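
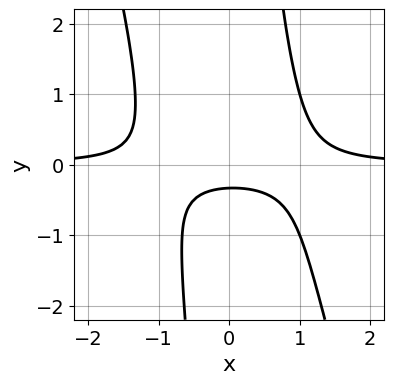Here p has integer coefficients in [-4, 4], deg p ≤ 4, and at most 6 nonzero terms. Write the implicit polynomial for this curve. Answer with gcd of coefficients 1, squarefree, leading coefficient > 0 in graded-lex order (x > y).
3*x^2*y + x*y^2 - 3*y - 1

1. Degree: no degree-2 curve has this shape, so deg p = 3.
2. Reading off the gridlines: it misses every integer gridline on the x-axis.
3. These observations pin down the coefficients.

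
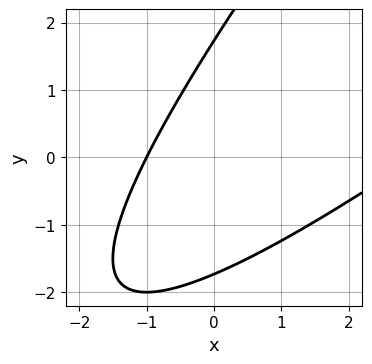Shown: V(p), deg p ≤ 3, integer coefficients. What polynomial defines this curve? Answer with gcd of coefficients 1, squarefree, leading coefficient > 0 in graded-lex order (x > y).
x^2 - 2*x*y + y^2 - 2*x - 3

First, the degree is 2 — the shape is more complex than any degree-1 curve.
Next, reading off the gridlines: it meets the x-axis at x = -1 (among the integer gridlines).
Finally, fitting integer coefficients to these (and the overall shape) gives p.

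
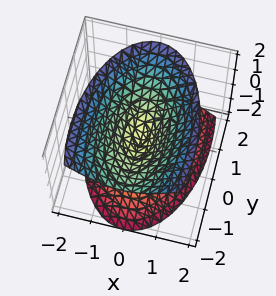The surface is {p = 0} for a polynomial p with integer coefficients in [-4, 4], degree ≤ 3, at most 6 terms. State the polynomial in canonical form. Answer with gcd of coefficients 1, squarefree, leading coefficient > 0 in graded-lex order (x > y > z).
1. The picture has 2 separate pieces.
2. deg p = 2.
3. Observable constraints: it meets the y-axis at y = 0 (among the integer gridlines); it crosses the z-axis at the gridline z = 0.
4. The integer polynomial consistent with all of this is the stated p.

3*x^2 + y^2 + y*z - 2*z^2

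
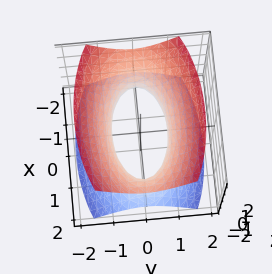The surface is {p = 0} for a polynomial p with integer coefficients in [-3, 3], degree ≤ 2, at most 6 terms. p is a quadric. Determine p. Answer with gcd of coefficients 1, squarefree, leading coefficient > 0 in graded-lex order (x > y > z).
First, the degree is 2 — one connected sheet with a waist; a quadric.
Then, symmetries: it's symmetric under x → −x, forcing even powers of x; the y ↦ −y reflection is a symmetry, so y appears only in even powers; it's symmetric under z → −z, forcing even powers of z.
Next, from the axis intercepts and sections: the surface avoids every integer z-axis point in the box.
Finally, together with the visible shape, these determine p as stated.

x^2 + 3*y^2 - 2*z^2 - 2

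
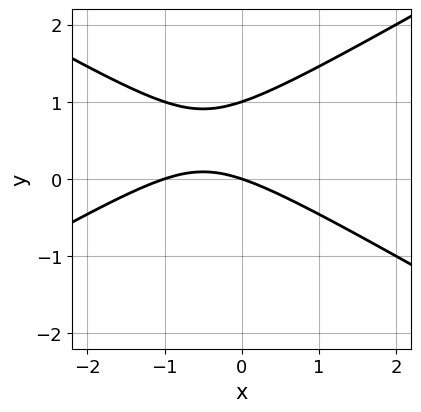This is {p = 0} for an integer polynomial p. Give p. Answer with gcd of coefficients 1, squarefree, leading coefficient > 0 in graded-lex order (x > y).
x^2 - 3*y^2 + x + 3*y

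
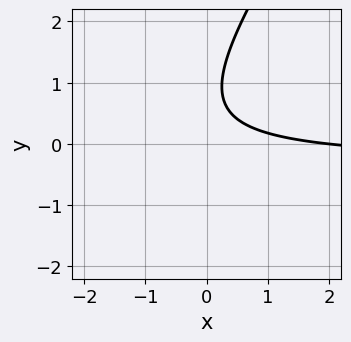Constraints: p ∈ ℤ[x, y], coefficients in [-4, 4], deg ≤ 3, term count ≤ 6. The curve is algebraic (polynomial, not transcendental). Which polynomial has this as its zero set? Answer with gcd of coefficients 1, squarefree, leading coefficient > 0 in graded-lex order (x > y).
3*x*y - 2*y^2 + x + 3*y - 2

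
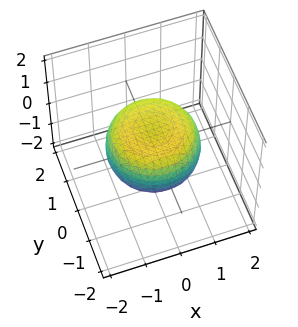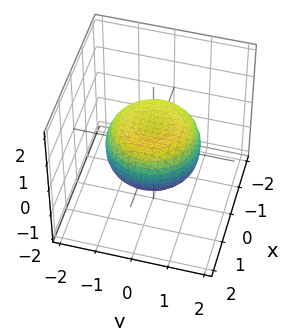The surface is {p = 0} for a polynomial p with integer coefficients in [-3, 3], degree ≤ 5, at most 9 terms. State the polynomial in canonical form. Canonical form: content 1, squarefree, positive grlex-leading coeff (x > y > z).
x^4 + 2*x^2*y^2 + y^4 - x^2 - y^2 + 2*z^2 - 1

(a) deg p = 4.
(b) Symmetries: the surface is invariant under rotation about z: p = q(x² + y², z).
(c) From the visible intercepts: a circular section at z = 0 has radius between 1 and 2.
(d) Assembling these constraints gives the stated polynomial.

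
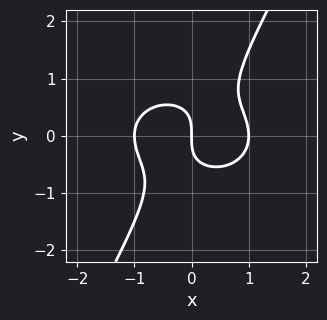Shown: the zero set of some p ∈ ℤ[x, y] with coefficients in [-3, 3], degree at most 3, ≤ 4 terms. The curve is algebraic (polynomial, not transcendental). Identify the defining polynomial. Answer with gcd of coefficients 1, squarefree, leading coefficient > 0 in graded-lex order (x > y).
1. The degree is 3 — a generic line meets the curve in up to 3 points.
2. Observable constraints: among the integer gridlines, it crosses the x-axis at x ∈ {-1, 0, 1}; one y-axis crossing is at y = 0.
3. Assembling these constraints gives the stated polynomial.

2*x^3 + 3*x*y^2 - 2*y^3 - 2*x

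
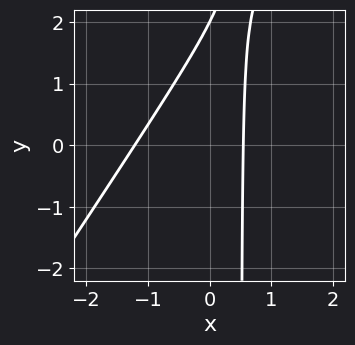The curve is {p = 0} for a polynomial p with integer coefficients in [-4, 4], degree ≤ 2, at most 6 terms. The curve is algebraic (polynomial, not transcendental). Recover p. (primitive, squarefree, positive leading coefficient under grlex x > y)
3*x^2 - 2*x*y + 2*x + y - 2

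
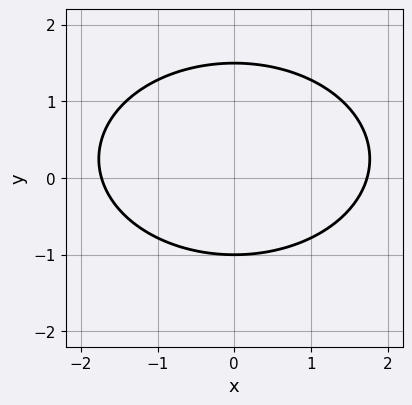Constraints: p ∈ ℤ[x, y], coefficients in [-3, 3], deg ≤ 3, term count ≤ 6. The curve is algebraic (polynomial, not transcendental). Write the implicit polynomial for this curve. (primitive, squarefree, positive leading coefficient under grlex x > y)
x^2 + 2*y^2 - y - 3

First, deg p = 2. A generic line meets the curve in up to 2 points.
Next, symmetries: the x ↦ −x reflection is a symmetry, so x appears only in even powers.
Then, from the visible intercepts: one y-axis crossing is at y = -1.
Finally, putting this together gives p.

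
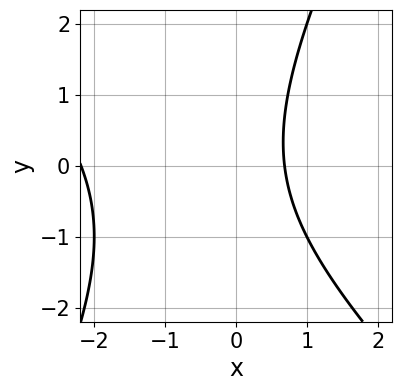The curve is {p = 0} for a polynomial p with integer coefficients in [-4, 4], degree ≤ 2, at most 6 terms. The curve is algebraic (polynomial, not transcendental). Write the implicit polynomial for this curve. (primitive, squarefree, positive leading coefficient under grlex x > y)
1. Degree: a generic line meets the curve in up to 2 points, so deg p = 2.
2. Against the integer gridlines: the curve avoids every integer y-axis point in the box.
3. These observations pin down the coefficients.

2*x^2 + x*y - y^2 + 3*x - 3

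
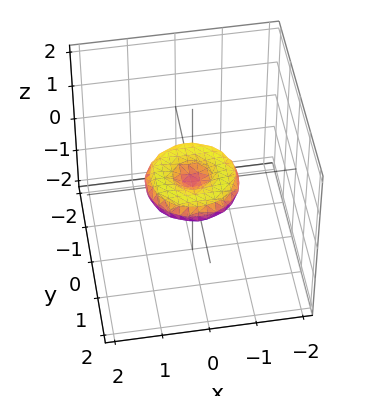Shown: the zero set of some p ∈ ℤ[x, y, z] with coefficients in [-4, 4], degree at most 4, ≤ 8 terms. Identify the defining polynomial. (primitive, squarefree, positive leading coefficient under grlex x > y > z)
1. deg p = 4.
2. By symmetry, the surface is invariant under rotation about z: p = q(x² + y², z).
3. Against the integer gridlines: among the integer gridlines, it crosses the y-axis at y ∈ {-1, 0, 1}; a circular section at z = 0 has radius exactly 1; one z-axis crossing is at z = 0.
4. These observations pin down the coefficients.

x^4 + 2*x^2*y^2 + y^4 - x^2 - y^2 + 3*z^2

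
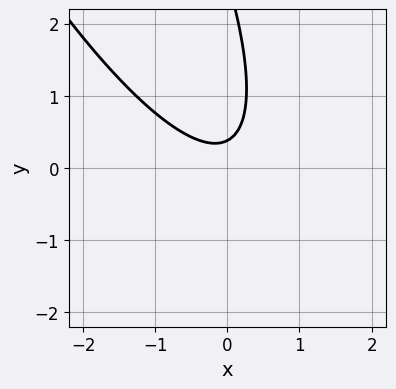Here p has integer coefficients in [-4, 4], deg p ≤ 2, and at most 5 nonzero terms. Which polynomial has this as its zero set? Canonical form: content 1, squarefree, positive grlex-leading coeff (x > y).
3*x^2 + 3*x*y + y^2 - 3*y + 1

First, degree: no degree-1 curve has this shape, so deg p = 2.
Next, from the visible intercepts: the curve avoids every integer x-axis point in the box.
Finally, putting this together gives p.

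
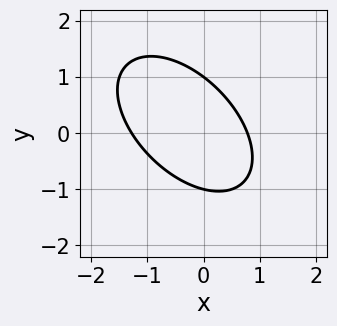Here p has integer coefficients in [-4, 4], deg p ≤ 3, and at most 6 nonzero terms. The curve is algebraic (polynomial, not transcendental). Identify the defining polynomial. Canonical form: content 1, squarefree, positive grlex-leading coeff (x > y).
2*x^2 + 2*x*y + 2*y^2 + x - 2

Degree: no degree-1 curve has this shape, so deg p = 2.
Observable constraints: the y-axis gridline crossings are at y ∈ {-1, 1}.
Matching integer coefficients to the picture gives p.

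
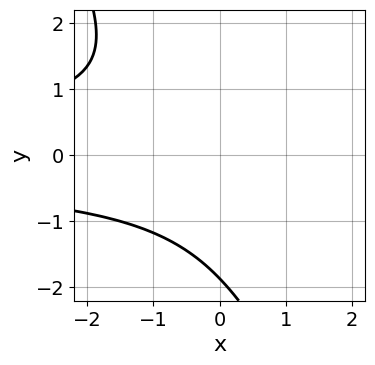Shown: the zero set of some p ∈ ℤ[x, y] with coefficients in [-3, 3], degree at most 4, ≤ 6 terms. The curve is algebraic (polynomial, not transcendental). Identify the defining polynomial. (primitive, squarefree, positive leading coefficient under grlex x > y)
First, deg p = 3. The shape is more complex than any degree-2 curve.
Next, checking where it meets the axes: the curve avoids every integer x-axis point in the box.
Finally, these observations pin down the coefficients.

2*x*y^2 + y^3 + y^2 + 3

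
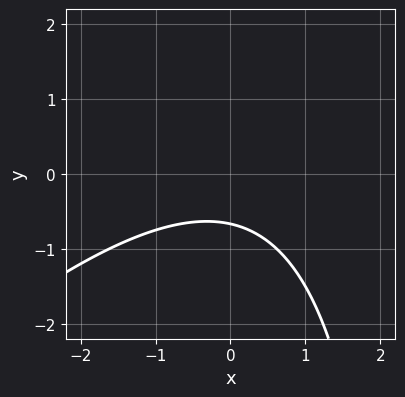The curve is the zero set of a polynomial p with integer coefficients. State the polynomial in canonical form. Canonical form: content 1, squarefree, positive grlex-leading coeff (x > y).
x^2 - x*y + 3*y + 2

1. The degree is 2 — the shape is more complex than any degree-1 curve.
2. Observable constraints: it misses every integer gridline on the x-axis.
3. Together with the visible shape, these determine p as stated.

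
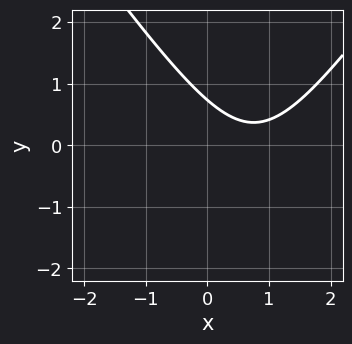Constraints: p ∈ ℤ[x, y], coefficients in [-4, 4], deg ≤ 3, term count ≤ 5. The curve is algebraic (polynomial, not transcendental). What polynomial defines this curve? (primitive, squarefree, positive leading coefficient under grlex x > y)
Degree: no degree-1 curve has this shape, so deg p = 2.
Observable constraints: no x-intercept at any integer in the box.
Fitting integer coefficients to these (and the overall shape) gives p.

2*x^2 - y^2 - 3*x - 2*y + 2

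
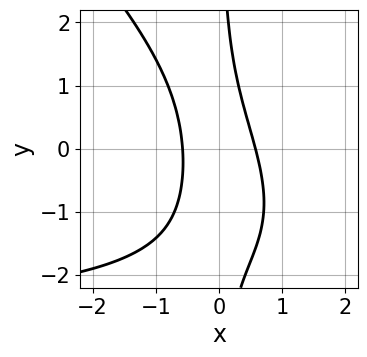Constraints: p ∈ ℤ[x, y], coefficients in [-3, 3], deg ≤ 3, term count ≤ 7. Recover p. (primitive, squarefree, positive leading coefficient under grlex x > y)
x^2*y + x*y^2 + 3*x^2 + x*y - 1

(a) The degree is 3 — the shape is more complex than any degree-2 curve.
(b) Observable constraints: no y-intercept at any integer in the box.
(c) These observations pin down the coefficients.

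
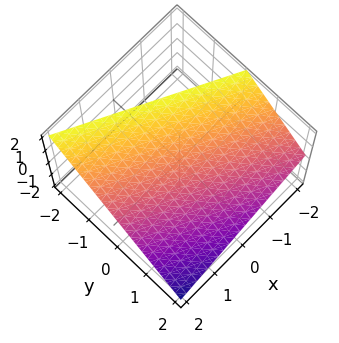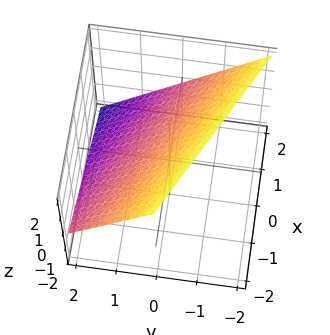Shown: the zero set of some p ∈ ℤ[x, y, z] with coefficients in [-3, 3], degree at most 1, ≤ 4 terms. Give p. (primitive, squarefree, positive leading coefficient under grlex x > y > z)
(a) deg p = 1. The surface is flat (a plane).
(b) Observable constraints: it meets the y-axis at y = 1 (among the integer gridlines); it meets the z-axis at z = 1 (among the integer gridlines); one x-axis crossing is at x = 2.
(c) Solving for integer coefficients yields p as stated.

x + 2*y + 2*z - 2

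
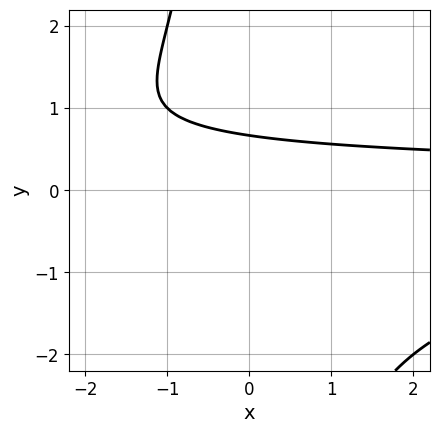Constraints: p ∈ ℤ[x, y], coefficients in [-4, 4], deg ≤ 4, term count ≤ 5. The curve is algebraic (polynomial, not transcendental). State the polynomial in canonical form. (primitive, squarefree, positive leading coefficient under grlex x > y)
x*y^2 + 3*y - 2

(a) The degree is 3 — a generic line meets the curve in up to 3 points.
(b) From the visible intercepts: the curve avoids every integer x-axis point in the box.
(c) Putting this together gives p.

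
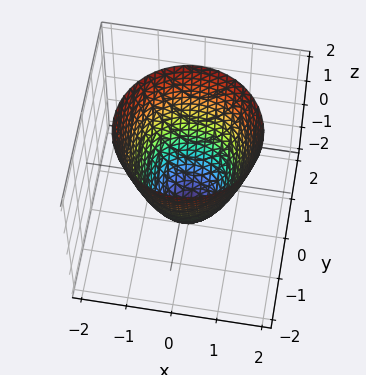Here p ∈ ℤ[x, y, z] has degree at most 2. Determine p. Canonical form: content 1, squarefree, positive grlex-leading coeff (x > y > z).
First, deg p = 2.
Then, symmetries: rotational symmetry about the z-axis ⇒ p depends on x, y only through x² + y².
Then, from the axis intercepts and sections: among the integer gridlines, it crosses the y-axis at y ∈ {-1, 1}; among the integer gridlines, it crosses the x-axis at x ∈ {-1, 1}; a circular section at z = -1 has radius between 0 and 1.
Finally, the integer polynomial consistent with all of this is the stated p.

3*x^2 + 3*y^2 - 2*z - 3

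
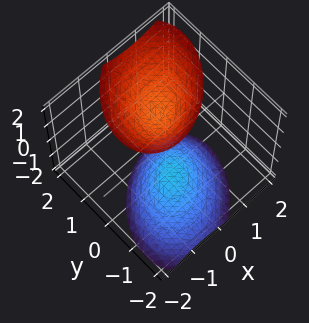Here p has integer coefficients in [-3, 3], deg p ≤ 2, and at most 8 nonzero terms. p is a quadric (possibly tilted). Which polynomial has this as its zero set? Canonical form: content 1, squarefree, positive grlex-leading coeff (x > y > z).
(a) I count 2 distinct pieces.
(b) The degree is 2 — no degree-1 surface has this shape.
(c) From the visible intercepts: no x-intercept at any integer in the box; no y-intercept at any integer in the box.
(d) Matching integer coefficients to the picture gives p.

3*x^2 - 2*x*y + 3*y^2 - 2*y*z - 2*z^2 + 3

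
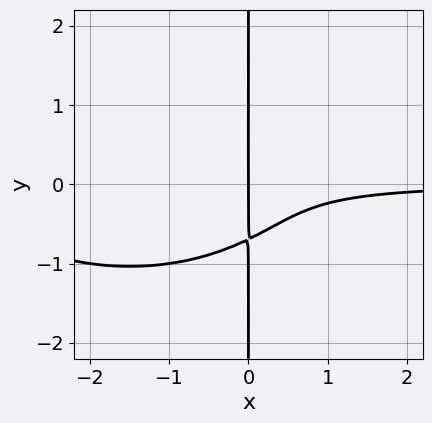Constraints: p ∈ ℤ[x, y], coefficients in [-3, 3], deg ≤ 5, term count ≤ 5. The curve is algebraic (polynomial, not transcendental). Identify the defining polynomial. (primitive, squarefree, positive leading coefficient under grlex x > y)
x^3*y + 3*x*y^3 + 3*x^2*y + x

deg p = 4. No degree-3 curve has this shape.
Observable constraints: it meets the x-axis at x = 0 (among the integer gridlines); every point of the y-axis in the box is on the curve.
Matching integer coefficients to the picture gives p.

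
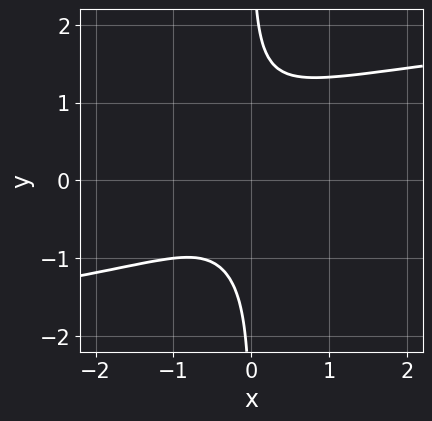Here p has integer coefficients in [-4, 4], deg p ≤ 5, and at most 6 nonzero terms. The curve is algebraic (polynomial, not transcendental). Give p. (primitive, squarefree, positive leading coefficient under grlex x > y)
1. The degree is 4 — the shape is more complex than any degree-3 curve.
2. Reading off the gridlines: it misses every integer gridline on the x-axis; the curve avoids every integer y-axis point in the box.
3. Fitting integer coefficients to these (and the overall shape) gives p.

3*x*y^3 - 3*x^2 - 2*x - 2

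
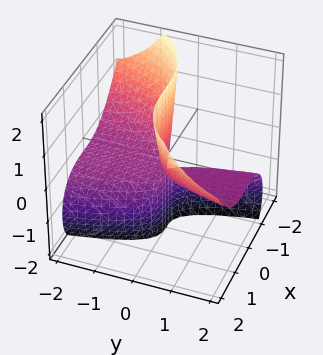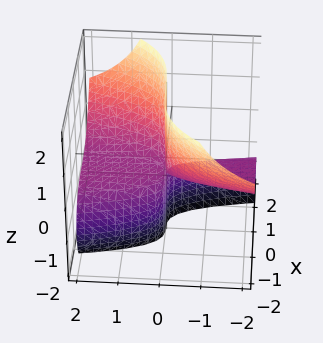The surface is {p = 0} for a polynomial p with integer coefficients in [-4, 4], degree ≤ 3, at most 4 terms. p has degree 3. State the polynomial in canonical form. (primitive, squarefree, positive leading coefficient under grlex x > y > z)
Degree: a generic line meets the surface in up to 3 points, so deg p = 3.
Observable constraints: one y-axis crossing is at y = 0; the visible z-axis segment lies entirely on the surface.
Assembling these constraints gives the stated polynomial.

x^3 - y*z^2 - 3*y*z - y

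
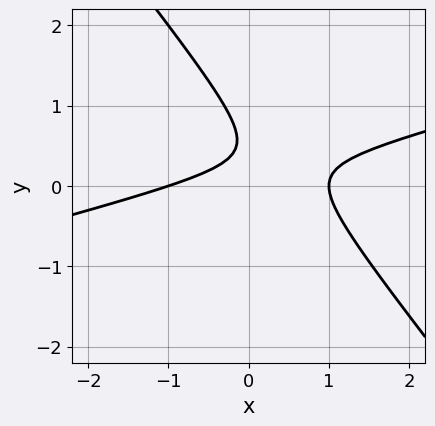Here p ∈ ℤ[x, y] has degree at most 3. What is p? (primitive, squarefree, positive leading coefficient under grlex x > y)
x^2 - 3*x*y - 3*y^2 + 3*y - 1

First, degree: the shape is more complex than any degree-1 curve, so deg p = 2.
Next, observable constraints: it misses every integer gridline on the y-axis; among the integer gridlines, it crosses the x-axis at x ∈ {-1, 1}.
Finally, together with the visible shape, these determine p as stated.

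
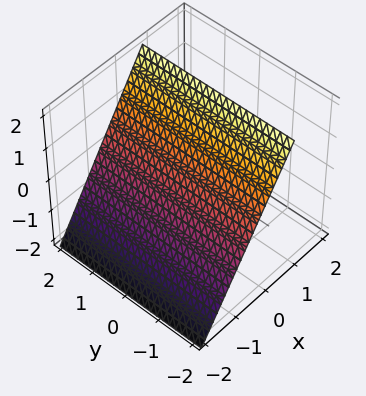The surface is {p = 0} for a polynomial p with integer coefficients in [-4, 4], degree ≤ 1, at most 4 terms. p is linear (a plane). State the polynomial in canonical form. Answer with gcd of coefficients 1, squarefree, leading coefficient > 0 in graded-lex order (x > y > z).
3*x - 2*z + 2

1. Degree: every cross-section is a straight line — this is a plane, so deg p = 1.
2. Observable constraints: it crosses the z-axis at the gridline z = 1; the surface avoids every integer y-axis point in the box.
3. Together with the visible shape, these determine p as stated.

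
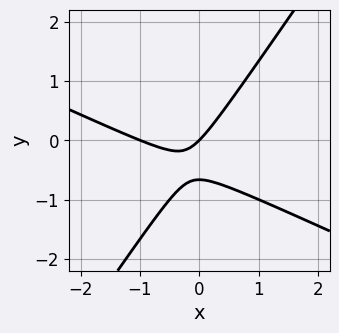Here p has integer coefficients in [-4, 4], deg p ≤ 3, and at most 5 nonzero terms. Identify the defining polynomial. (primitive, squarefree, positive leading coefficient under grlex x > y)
2*x^2 + 3*x*y - 3*y^2 + 2*x - 2*y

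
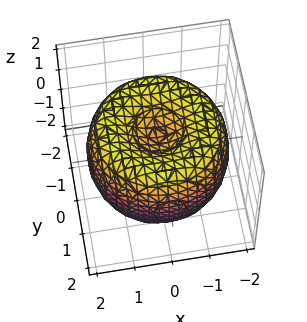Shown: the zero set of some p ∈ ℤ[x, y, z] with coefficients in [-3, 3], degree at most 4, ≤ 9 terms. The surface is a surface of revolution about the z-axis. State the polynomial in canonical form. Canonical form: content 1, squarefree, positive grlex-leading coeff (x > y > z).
x^4 + 2*x^2*y^2 + y^4 - 3*x^2 - 3*y^2 + 2*z^2 - 1

1. Degree: no degree-3 surface has this shape, so deg p = 4.
2. By symmetry, every cross-section ⟂ z is a circle, so x, y appear only via x² + y².
3. From the axis intercepts and sections: a circular section at z = 1 has radius between 0 and 1.
4. Solving for integer coefficients yields p as stated.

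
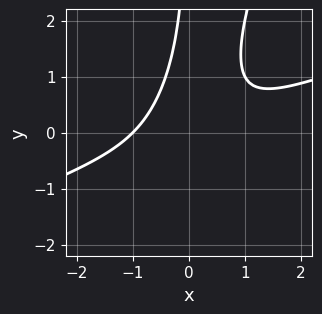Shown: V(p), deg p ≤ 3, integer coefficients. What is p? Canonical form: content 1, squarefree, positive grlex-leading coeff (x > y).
1. The degree is 3 — a generic line meets the curve in up to 3 points.
2. Against the integer gridlines: the curve avoids every integer y-axis point in the box; it meets the x-axis at x = -1 (among the integer gridlines).
3. These observations pin down the coefficients.

x^3 - 3*x^2*y + x*y^2 + 1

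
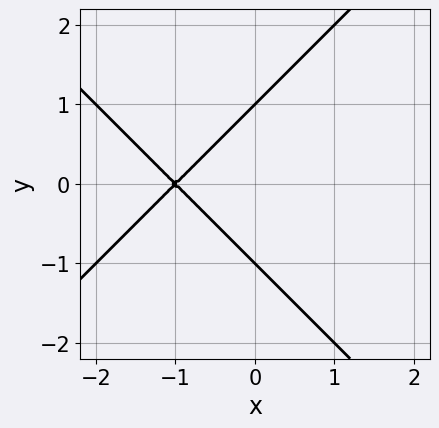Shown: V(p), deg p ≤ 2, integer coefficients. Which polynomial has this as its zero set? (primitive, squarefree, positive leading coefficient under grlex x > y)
x^2 - y^2 + 2*x + 1

First, degree: no degree-1 curve has this shape, so deg p = 2.
Then, symmetries: the y ↦ −y reflection is a symmetry, so y appears only in even powers.
Then, observable constraints: one x-axis crossing is at x = -1; among the integer gridlines, it crosses the y-axis at y ∈ {-1, 1}.
Finally, assembling these constraints gives the stated polynomial.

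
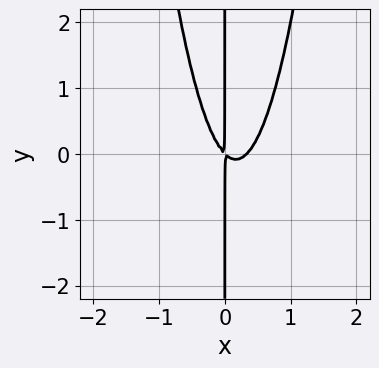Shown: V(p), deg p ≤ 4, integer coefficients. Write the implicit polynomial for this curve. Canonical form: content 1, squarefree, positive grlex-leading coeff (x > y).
3*x^3 - x^2 - x*y

The degree is 3 — no degree-2 curve has this shape.
Observable constraints: the visible y-axis segment lies entirely on the curve.
Together with the visible shape, these determine p as stated.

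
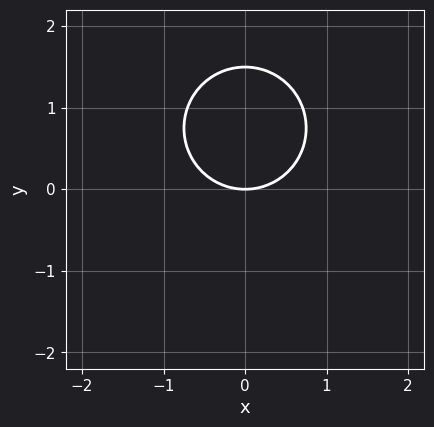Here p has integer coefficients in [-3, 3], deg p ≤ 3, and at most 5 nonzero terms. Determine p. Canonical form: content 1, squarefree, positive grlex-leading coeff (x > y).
2*x^2 + 2*y^2 - 3*y

1. The degree is 2 — a generic line meets the curve in up to 2 points.
2. Symmetries: mirror symmetry x ↦ −x ⇒ only even powers of x.
3. From the axis intercepts and sections: it crosses the x-axis at the gridline x = 0; it meets the y-axis at y = 0 (among the integer gridlines).
4. Assembling these constraints gives the stated polynomial.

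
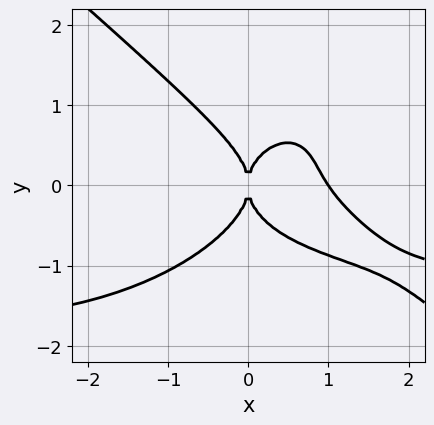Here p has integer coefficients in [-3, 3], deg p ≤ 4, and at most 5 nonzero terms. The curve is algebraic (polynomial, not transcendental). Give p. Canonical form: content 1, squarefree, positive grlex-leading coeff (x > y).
1. Degree: a generic line meets the curve in up to 4 points, so deg p = 4.
2. Reading off the gridlines: it crosses the y-axis at the gridline y = 0; the x-axis gridline crossings are at x ∈ {0, 1}.
3. The integer polynomial consistent with all of this is the stated p.

2*x^3*y + 3*y^4 + 3*x^3 - 3*x^2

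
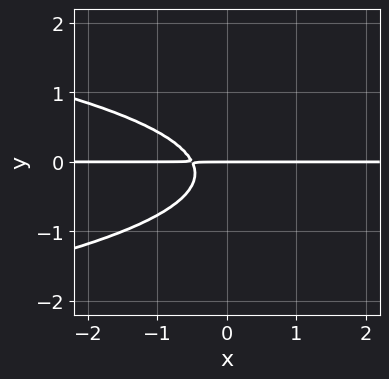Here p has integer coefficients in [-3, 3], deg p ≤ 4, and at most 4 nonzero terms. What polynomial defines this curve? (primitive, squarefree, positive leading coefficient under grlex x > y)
3*y^3 + 2*x*y + y^2 + y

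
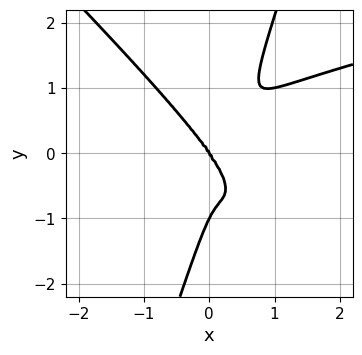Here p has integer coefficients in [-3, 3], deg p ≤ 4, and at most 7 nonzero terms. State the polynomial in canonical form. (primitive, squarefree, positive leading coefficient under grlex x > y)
3*x^2*y^2 + 2*x*y^3 - y^4 - 3*x^3 - y^3

First, the degree is 4 — no degree-3 curve has this shape.
Then, reading off the gridlines: the y-axis gridline crossings are at y ∈ {-1, 0}; it meets the x-axis at x = 0 (among the integer gridlines).
Finally, these observations pin down the coefficients.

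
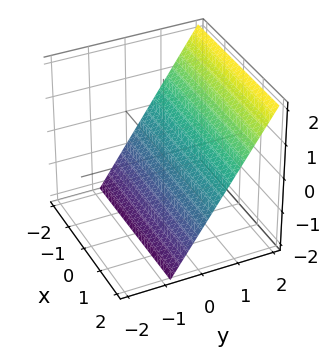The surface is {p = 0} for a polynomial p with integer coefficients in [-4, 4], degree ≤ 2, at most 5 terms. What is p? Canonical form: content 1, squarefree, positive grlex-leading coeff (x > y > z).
deg p = 1.
Observable constraints: it misses every integer gridline on the x-axis; it meets the z-axis at z = -1 (among the integer gridlines).
These observations pin down the coefficients.

3*y - 2*z - 2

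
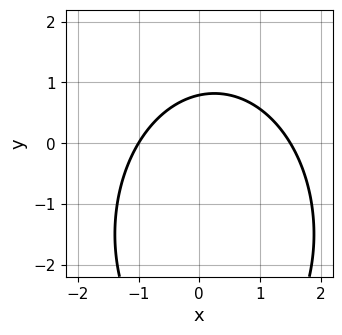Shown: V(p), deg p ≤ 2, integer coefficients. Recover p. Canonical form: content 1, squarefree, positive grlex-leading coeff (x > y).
2*x^2 + y^2 - x + 3*y - 3

(a) Degree: no degree-1 curve has this shape, so deg p = 2.
(b) Reading off the gridlines: one x-axis crossing is at x = -1.
(c) Matching integer coefficients to the picture gives p.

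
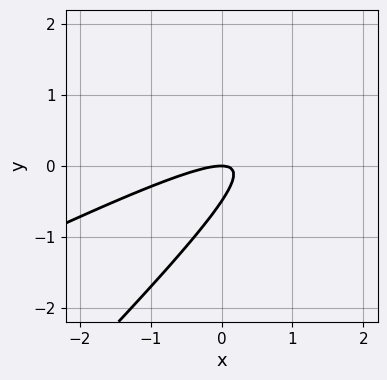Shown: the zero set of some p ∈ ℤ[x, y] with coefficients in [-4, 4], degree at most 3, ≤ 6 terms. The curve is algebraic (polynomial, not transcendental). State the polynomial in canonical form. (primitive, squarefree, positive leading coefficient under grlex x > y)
x^2 - 3*x*y + 2*y^2 + y

Degree: no degree-1 curve has this shape, so deg p = 2.
Reading off the gridlines: one y-axis crossing is at y = 0; it crosses the x-axis at the gridline x = 0.
These observations pin down the coefficients.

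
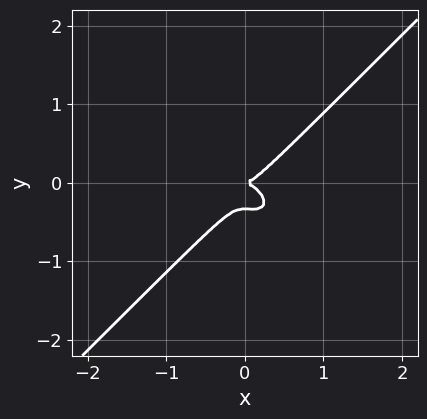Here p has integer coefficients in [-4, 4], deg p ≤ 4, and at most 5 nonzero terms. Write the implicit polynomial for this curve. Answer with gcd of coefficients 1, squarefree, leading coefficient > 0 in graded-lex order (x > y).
2*x^3 + x^2*y - 3*y^3 - y^2

1. Degree: a generic line meets the curve in up to 3 points, so deg p = 3.
2. From the visible intercepts: it crosses the x-axis at the gridline x = 0; it crosses the y-axis at the gridline y = 0.
3. The integer polynomial consistent with all of this is the stated p.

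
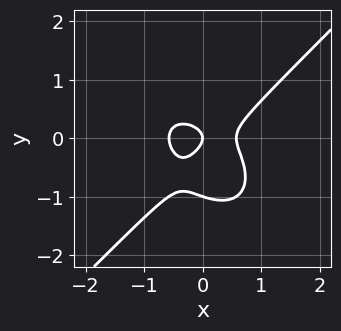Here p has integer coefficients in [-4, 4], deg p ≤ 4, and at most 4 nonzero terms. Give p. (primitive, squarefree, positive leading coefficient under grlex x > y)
Degree: a generic line meets the curve in up to 3 points, so deg p = 3.
Observable constraints: among the integer gridlines, it crosses the y-axis at y ∈ {-1, 0}; it meets the x-axis at x = 0 (among the integer gridlines).
Matching integer coefficients to the picture gives p.

3*x^3 - 3*y^3 - 3*y^2 - x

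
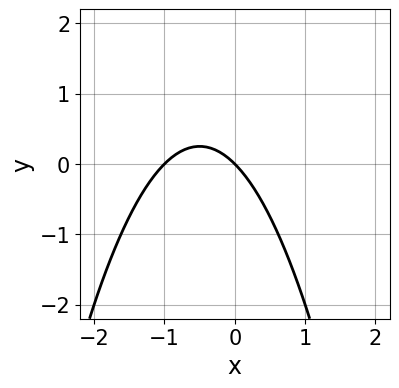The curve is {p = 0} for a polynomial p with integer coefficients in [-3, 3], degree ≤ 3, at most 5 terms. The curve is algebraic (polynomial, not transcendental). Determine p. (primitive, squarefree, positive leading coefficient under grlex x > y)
x^2 + x + y

First, degree: a generic line meets the curve in up to 2 points, so deg p = 2.
Then, checking where it meets the axes: it meets the y-axis at y = 0 (among the integer gridlines); the x-axis gridline crossings are at x ∈ {-1, 0}.
Finally, matching integer coefficients to the picture gives p.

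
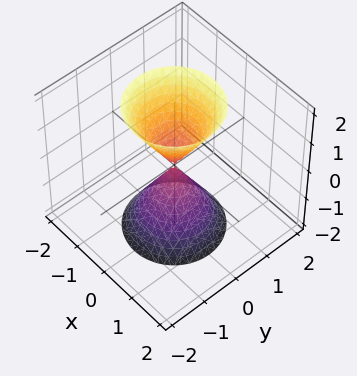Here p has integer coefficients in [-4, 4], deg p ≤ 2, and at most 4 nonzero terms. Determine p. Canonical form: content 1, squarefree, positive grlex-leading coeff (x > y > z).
First, the picture has 2 separate pieces. Treating them together as one polynomial.
Next, deg p = 2. Two nappes meeting at a single point; a quadric.
Then, symmetries: it's symmetric under z → −z, forcing even powers of z; every cross-section ⟂ z is a circle, so x, y appear only via x² + y².
Then, from the visible intercepts: one x-axis crossing is at x = 0; it meets the y-axis at y = 0 (among the integer gridlines).
Finally, solving for integer coefficients yields p as stated.

3*x^2 + 3*y^2 - z^2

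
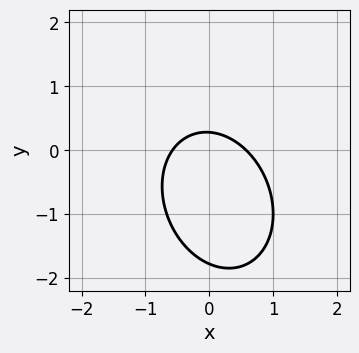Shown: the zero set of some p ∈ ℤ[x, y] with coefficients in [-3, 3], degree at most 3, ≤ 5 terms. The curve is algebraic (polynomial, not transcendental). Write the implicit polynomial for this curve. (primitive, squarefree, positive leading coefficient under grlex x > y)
1. Degree: the shape is more complex than any degree-1 curve, so deg p = 2.
2. Matching integer coefficients to the picture gives p.

3*x^2 + x*y + 2*y^2 + 3*y - 1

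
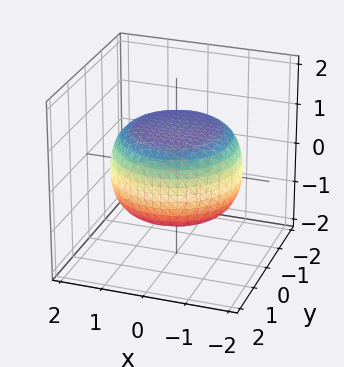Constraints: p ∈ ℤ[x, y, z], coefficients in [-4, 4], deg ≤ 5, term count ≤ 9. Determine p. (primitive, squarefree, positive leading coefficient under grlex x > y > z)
(a) deg p = 4. The shape is more complex than any degree-3 surface.
(b) By symmetry, the z-axis is an axis of rotation, so x and y enter only as x² + y².
(c) Observable constraints: the z-axis gridline crossings are at z ∈ {-1, 1}; a circular section at z = 0 has radius between 1 and 2.
(d) Matching integer coefficients to the picture gives p.

x^4 + 2*x^2*y^2 + y^4 - x^2 - y^2 + 3*z^2 - 3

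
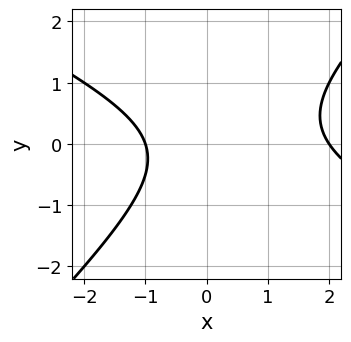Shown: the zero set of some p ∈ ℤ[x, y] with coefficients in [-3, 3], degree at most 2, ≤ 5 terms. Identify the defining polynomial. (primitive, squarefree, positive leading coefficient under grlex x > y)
First, degree: the shape is more complex than any degree-1 curve, so deg p = 2.
Then, against the integer gridlines: the x-axis gridline crossings are at x ∈ {-1, 2}; the curve avoids every integer y-axis point in the box.
Finally, matching integer coefficients to the picture gives p.

x^2 + x*y - 2*y^2 - x - 2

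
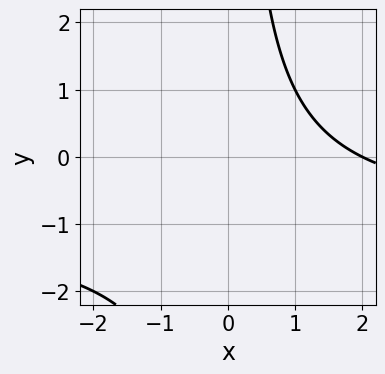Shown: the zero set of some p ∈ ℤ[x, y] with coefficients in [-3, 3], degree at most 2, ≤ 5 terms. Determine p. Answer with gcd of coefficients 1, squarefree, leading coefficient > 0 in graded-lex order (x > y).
(a) Degree: a generic line meets the curve in up to 2 points, so deg p = 2.
(b) Against the integer gridlines: it misses every integer gridline on the y-axis; it crosses the x-axis at the gridline x = 2.
(c) Solving for integer coefficients yields p as stated.

x*y + x - 2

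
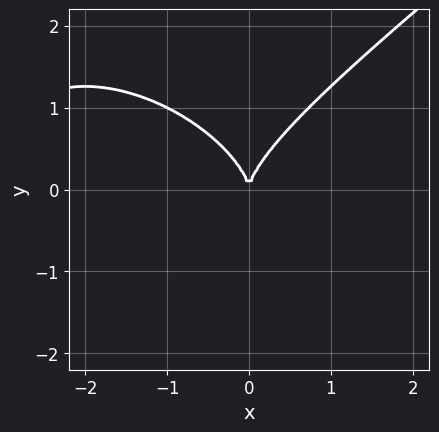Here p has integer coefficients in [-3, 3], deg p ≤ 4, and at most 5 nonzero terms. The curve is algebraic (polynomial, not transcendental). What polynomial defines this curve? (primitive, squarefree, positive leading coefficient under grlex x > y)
Degree: a generic line meets the curve in up to 3 points, so deg p = 3.
Reading off the gridlines: one x-axis crossing is at x = 0; one y-axis crossing is at y = 0.
Matching integer coefficients to the picture gives p.

x^3 - 2*y^3 + 3*x^2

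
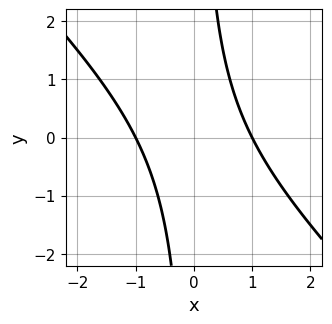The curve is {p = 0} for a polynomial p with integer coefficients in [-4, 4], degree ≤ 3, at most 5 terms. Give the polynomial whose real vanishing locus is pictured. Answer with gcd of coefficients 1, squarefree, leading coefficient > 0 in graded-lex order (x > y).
(a) deg p = 2. A generic line meets the curve in up to 2 points.
(b) Checking where it meets the axes: the curve avoids every integer y-axis point in the box; among the integer gridlines, it crosses the x-axis at x ∈ {-1, 1}.
(c) The integer polynomial consistent with all of this is the stated p.

x^2 + x*y - 1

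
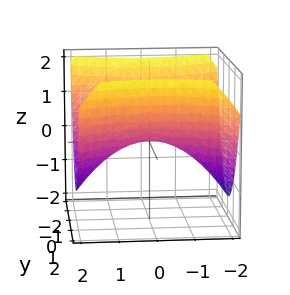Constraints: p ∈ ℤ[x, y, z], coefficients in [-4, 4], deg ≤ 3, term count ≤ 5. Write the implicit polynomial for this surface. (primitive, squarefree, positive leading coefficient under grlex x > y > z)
x^2 - 2*y^2 + 3*z

First, the degree is 2 — a saddle surface; a quadric.
Next, symmetries: it's symmetric under y → −y, forcing even powers of y; it's symmetric under x → −x, forcing even powers of x.
Next, reading off the gridlines: it meets the z-axis at z = 0 (among the integer gridlines); one x-axis crossing is at x = 0; it meets the y-axis at y = 0 (among the integer gridlines).
Finally, the integer polynomial consistent with all of this is the stated p.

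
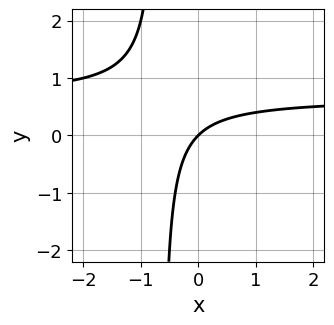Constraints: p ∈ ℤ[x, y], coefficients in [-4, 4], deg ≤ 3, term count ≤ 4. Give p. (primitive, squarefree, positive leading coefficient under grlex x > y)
(a) The degree is 2 — the shape is more complex than any degree-1 curve.
(b) Observable constraints: it meets the y-axis at y = 0 (among the integer gridlines); it crosses the x-axis at the gridline x = 0.
(c) Fitting integer coefficients to these (and the overall shape) gives p.

3*x*y - 2*x + 2*y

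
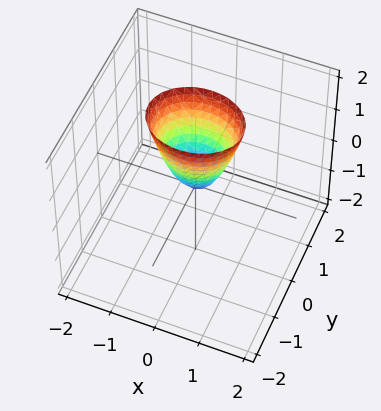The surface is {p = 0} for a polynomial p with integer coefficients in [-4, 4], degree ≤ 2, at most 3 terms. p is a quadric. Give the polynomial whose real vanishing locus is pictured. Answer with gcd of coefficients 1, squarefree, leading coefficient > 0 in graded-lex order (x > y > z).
(a) Degree: a paraboloid; a quadric, so deg p = 2.
(b) Symmetries: it's symmetric under y → −y, forcing even powers of y; the x ↦ −x reflection is a symmetry, so x appears only in even powers.
(c) Observable constraints: it meets the y-axis at y = 0 (among the integer gridlines); it meets the x-axis at x = 0 (among the integer gridlines); it crosses the z-axis at the gridline z = 0.
(d) Solving for integer coefficients yields p as stated.

2*x^2 + 3*y^2 - z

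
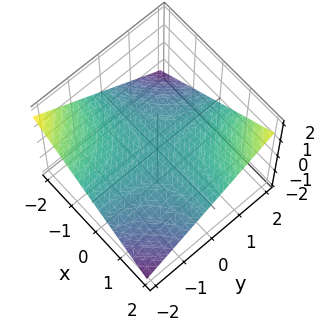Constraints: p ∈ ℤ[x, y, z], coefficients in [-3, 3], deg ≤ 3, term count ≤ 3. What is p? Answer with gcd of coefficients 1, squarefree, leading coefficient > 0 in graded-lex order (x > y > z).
x*y - 3*z

First, deg p = 2. A hyperbolic paraboloid; a quadric.
Then, reading off the gridlines: the visible x-axis segment lies entirely on the surface; every point of the y-axis in the box is on the surface; it meets the z-axis at z = 0 (among the integer gridlines).
Finally, assembling these constraints gives the stated polynomial.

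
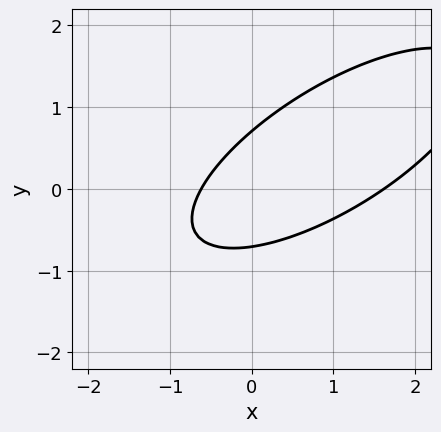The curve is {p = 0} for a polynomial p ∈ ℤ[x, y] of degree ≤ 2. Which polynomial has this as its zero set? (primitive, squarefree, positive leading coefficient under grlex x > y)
x^2 - 2*x*y + 2*y^2 - x - 1

1. Degree: a generic line meets the curve in up to 2 points, so deg p = 2.
2. Matching integer coefficients to the picture gives p.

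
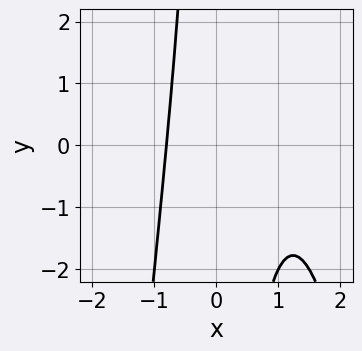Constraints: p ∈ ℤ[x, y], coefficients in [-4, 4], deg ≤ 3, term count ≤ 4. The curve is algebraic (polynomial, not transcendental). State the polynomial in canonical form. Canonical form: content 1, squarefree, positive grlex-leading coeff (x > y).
2*x^3 - 3*x^2 + x*y + 3

First, degree: the shape is more complex than any degree-2 curve, so deg p = 3.
Next, against the integer gridlines: the curve avoids every integer y-axis point in the box.
Finally, matching integer coefficients to the picture gives p.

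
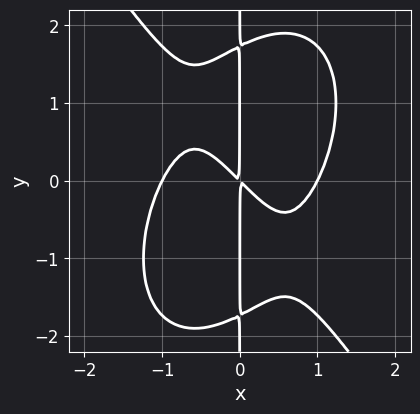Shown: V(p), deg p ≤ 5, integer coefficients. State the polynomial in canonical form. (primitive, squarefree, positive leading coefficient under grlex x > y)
First, deg p = 4.
Then, observable constraints: every point of the y-axis in the box is on the curve; the x-axis gridline crossings are at x ∈ {-1, 1}.
Finally, together with the visible shape, these determine p as stated.

3*x^4 + x*y^3 - 3*x^2 - 3*x*y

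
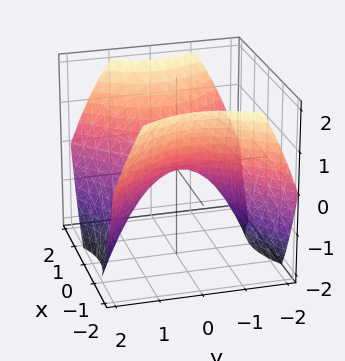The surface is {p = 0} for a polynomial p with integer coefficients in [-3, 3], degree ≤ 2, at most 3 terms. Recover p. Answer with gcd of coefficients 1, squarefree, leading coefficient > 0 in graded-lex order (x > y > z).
2*x^2 - 2*y^2 - 3*z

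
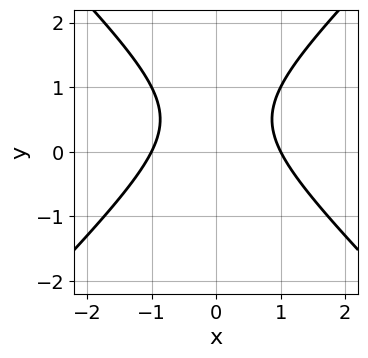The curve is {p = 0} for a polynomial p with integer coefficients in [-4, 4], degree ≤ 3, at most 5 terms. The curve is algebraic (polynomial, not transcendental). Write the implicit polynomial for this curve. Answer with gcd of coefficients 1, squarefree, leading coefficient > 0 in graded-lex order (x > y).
x^2 - y^2 + y - 1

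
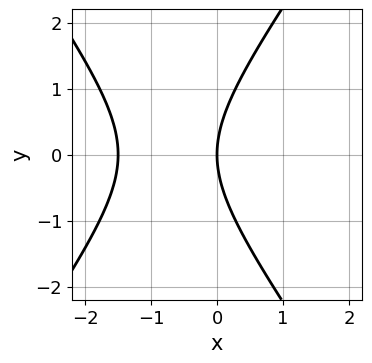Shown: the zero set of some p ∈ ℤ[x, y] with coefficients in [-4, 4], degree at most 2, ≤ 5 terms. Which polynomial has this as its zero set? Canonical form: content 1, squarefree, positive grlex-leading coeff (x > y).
2*x^2 - y^2 + 3*x

Degree: a generic line meets the curve in up to 2 points, so deg p = 2.
Symmetries: it's symmetric under y → −y, forcing even powers of y.
Against the integer gridlines: it meets the y-axis at y = 0 (among the integer gridlines); it crosses the x-axis at the gridline x = 0.
Solving for integer coefficients yields p as stated.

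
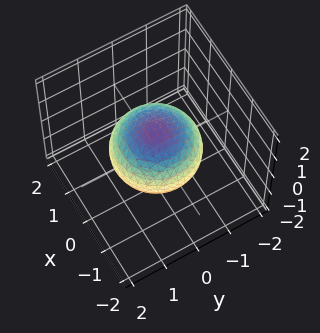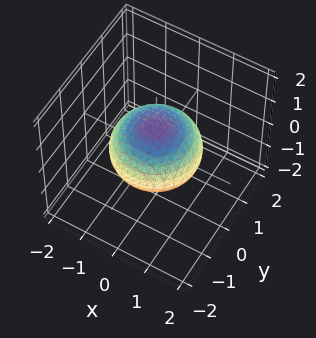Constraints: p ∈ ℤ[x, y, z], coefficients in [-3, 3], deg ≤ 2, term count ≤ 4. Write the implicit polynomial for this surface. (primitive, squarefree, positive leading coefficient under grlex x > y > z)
2*x^2 + 2*y^2 + 3*z^2 - 3

1. Degree: bounded and convex; a quadric, so deg p = 2.
2. By symmetry, the z-axis is an axis of rotation, so x and y enter only as x² + y²; mirror symmetry z ↦ −z ⇒ only even powers of z.
3. From the axis intercepts and sections: a circular section at z = 0 has radius between 1 and 2; among the integer gridlines, it crosses the z-axis at z ∈ {-1, 1}.
4. Together with the visible shape, these determine p as stated.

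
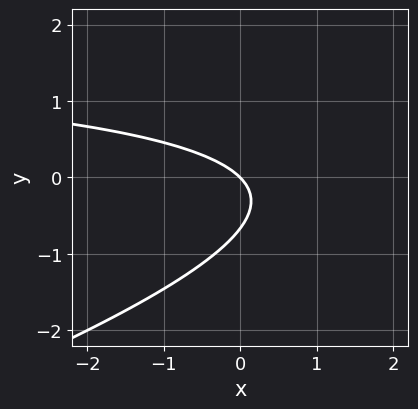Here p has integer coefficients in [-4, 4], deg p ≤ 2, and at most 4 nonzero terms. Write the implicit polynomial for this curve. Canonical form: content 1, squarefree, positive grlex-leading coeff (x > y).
x*y - 3*y^2 - 2*x - 2*y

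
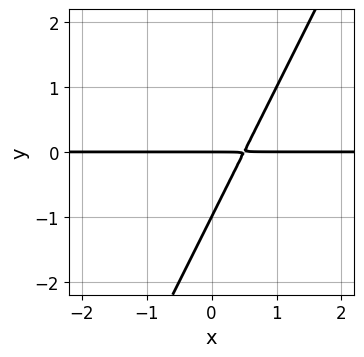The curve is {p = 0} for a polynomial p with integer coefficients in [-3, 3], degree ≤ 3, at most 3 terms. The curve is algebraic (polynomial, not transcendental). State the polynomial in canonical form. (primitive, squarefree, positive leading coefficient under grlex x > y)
2*x*y - y^2 - y

(a) Degree: no degree-1 curve has this shape, so deg p = 2.
(b) From the visible intercepts: among the integer gridlines, it crosses the y-axis at y ∈ {-1, 0}; the visible x-axis segment lies entirely on the curve.
(c) The integer polynomial consistent with all of this is the stated p.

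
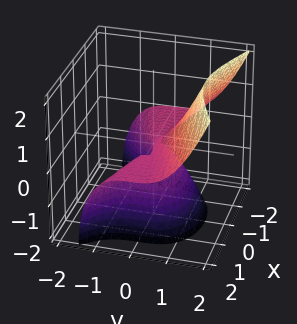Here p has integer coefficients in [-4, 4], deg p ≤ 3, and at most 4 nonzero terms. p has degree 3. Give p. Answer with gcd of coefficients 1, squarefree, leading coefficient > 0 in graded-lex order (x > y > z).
2*x^2*z - 3*y^3 + 2*z^2

1. Degree: the shape is more complex than any degree-2 surface, so deg p = 3.
2. Checking where it meets the axes: every point of the x-axis in the box is on the surface; it meets the y-axis at y = 0 (among the integer gridlines); it crosses the z-axis at the gridline z = 0.
3. Together with the visible shape, these determine p as stated.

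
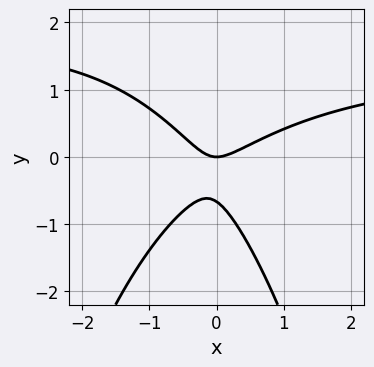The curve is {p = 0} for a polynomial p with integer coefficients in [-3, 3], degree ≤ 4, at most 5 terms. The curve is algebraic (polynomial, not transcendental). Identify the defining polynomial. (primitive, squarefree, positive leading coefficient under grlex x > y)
2*x^2*y - 3*x^2 + 2*x*y + 3*y^2 + 2*y

First, degree: a generic line meets the curve in up to 3 points, so deg p = 3.
Next, from the axis intercepts and sections: it meets the x-axis at x = 0 (among the integer gridlines); it crosses the y-axis at the gridline y = 0.
Finally, assembling these constraints gives the stated polynomial.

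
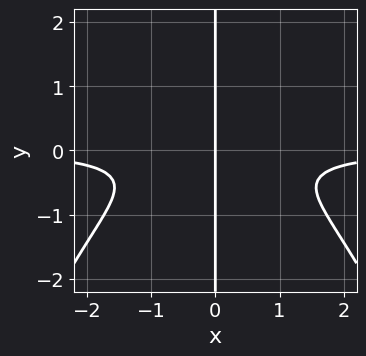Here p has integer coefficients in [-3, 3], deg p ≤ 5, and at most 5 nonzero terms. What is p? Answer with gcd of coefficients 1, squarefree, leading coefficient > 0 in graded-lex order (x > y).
1. Degree: a generic line meets the curve in up to 4 points, so deg p = 4.
2. Checking where it meets the axes: one x-axis crossing is at x = 0; every point of the y-axis in the box is on the curve.
3. Together with the visible shape, these determine p as stated.

x^3*y + 3*x*y^2 + x*y + x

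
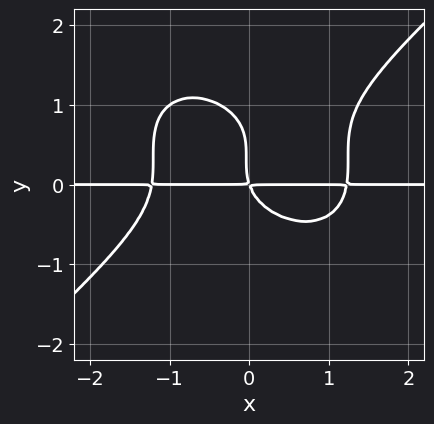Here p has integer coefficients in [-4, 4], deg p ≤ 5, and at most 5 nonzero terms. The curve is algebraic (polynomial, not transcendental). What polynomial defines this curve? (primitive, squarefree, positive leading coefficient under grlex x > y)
First, the degree is 4 — no degree-3 curve has this shape.
Then, reading off the gridlines: the visible x-axis segment lies entirely on the curve.
Finally, putting this together gives p.

2*x^3*y - 3*y^4 + 3*y^3 - 3*x*y - y^2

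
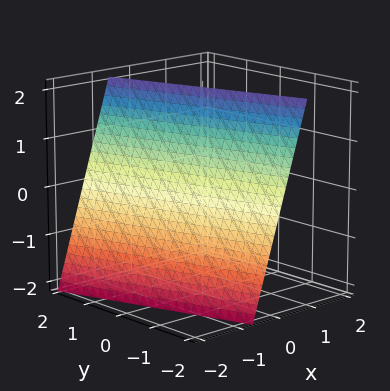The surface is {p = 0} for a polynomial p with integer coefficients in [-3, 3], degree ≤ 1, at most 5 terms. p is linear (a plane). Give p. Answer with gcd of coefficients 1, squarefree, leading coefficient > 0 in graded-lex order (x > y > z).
First, degree: the surface is flat (a plane), so deg p = 1.
Next, checking where it meets the axes: it crosses the z-axis at the gridline z = 2; it crosses the y-axis at the gridline y = -2.
Finally, solving for integer coefficients yields p as stated.

3*x + y - z + 2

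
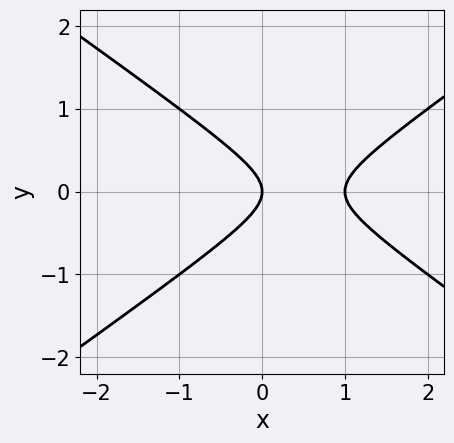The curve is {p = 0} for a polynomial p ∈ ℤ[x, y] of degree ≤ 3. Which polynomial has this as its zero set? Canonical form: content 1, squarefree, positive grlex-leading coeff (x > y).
x^2 - 2*y^2 - x

1. Degree: a generic line meets the curve in up to 2 points, so deg p = 2.
2. Symmetries: the y ↦ −y reflection is a symmetry, so y appears only in even powers.
3. Reading off the gridlines: one y-axis crossing is at y = 0; the x-axis gridline crossings are at x ∈ {0, 1}.
4. These observations pin down the coefficients.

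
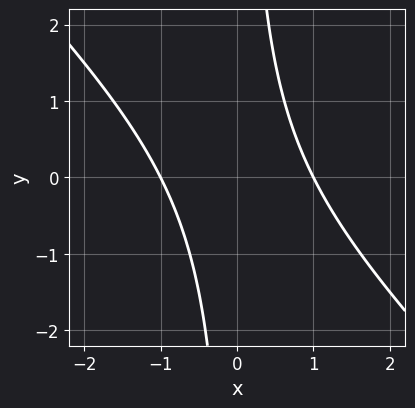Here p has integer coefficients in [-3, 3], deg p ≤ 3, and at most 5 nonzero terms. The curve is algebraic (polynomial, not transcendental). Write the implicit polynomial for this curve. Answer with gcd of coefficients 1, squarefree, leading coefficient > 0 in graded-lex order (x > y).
x^2 + x*y - 1

(a) deg p = 2. A generic line meets the curve in up to 2 points.
(b) Reading off the gridlines: no y-intercept at any integer in the box; the x-axis gridline crossings are at x ∈ {-1, 1}.
(c) Assembling these constraints gives the stated polynomial.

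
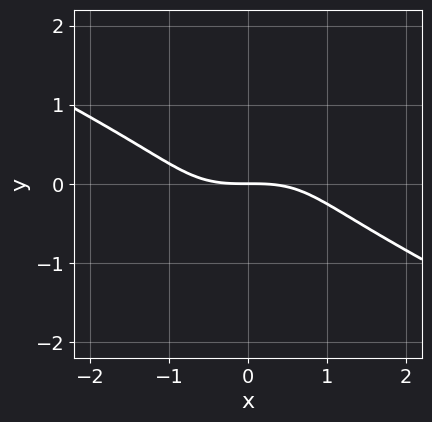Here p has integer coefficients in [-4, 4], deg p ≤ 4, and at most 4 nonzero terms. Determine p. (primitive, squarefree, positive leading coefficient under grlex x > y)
x^3 - 3*x*y^2 + 2*y^3 + 3*y

(a) Degree: a generic line meets the curve in up to 3 points, so deg p = 3.
(b) From the axis intercepts and sections: it meets the y-axis at y = 0 (among the integer gridlines); it meets the x-axis at x = 0 (among the integer gridlines).
(c) Assembling these constraints gives the stated polynomial.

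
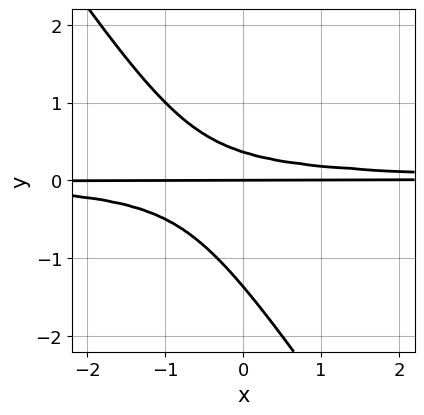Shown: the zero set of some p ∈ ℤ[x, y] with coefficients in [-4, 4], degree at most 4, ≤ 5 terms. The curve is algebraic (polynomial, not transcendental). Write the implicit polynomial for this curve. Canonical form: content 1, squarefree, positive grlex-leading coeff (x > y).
3*x*y^2 + 2*y^3 + 2*y^2 - y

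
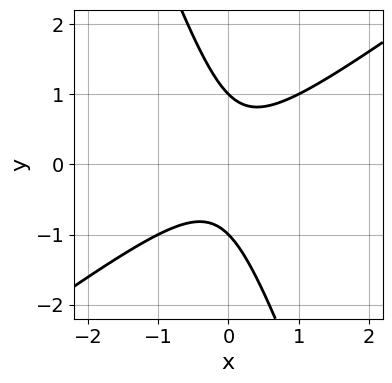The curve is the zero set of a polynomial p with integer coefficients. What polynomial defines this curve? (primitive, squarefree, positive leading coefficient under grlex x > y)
(a) deg p = 2.
(b) Observable constraints: the y-axis gridline crossings are at y ∈ {-1, 1}; it misses every integer gridline on the x-axis.
(c) Fitting integer coefficients to these (and the overall shape) gives p.

2*x^2 - 2*x*y - y^2 + 1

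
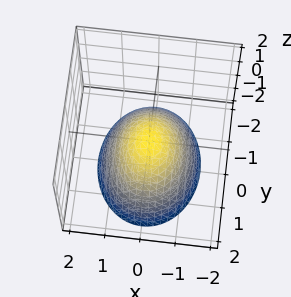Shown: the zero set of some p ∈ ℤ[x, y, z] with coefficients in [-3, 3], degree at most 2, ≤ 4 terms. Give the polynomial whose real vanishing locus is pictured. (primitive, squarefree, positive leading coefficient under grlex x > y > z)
1. The degree is 2 — a single bowl opening along one axis; a quadric.
2. Symmetries: mirror symmetry x ↦ −x ⇒ only even powers of x; the y ↦ −y reflection is a symmetry, so y appears only in even powers.
3. Observable constraints: it crosses the z-axis at the gridline z = 0; it meets the x-axis at x = 0 (among the integer gridlines).
4. Matching integer coefficients to the picture gives p.

3*x^2 + 2*y^2 + 3*z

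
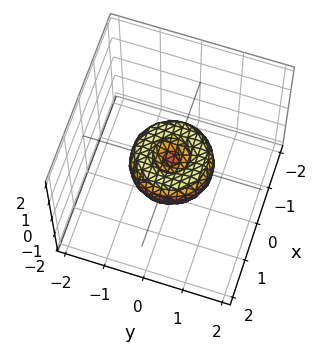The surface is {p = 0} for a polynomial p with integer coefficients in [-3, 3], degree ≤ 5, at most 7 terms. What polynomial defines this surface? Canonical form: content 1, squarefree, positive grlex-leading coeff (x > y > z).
x^4 + 2*x^2*y^2 + y^4 - x^2 - y^2 + z^2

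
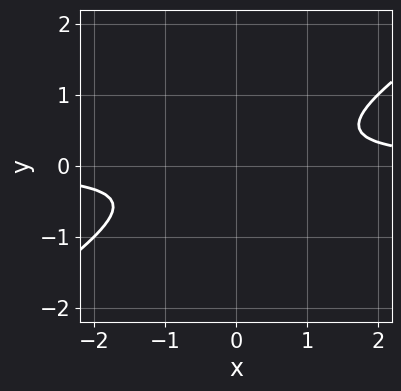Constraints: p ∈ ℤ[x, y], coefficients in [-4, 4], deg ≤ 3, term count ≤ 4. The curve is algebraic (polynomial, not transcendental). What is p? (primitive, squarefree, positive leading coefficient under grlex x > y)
2*x*y - 3*y^2 - 1

Degree: no degree-1 curve has this shape, so deg p = 2.
Against the integer gridlines: the curve avoids every integer y-axis point in the box; it misses every integer gridline on the x-axis.
Solving for integer coefficients yields p as stated.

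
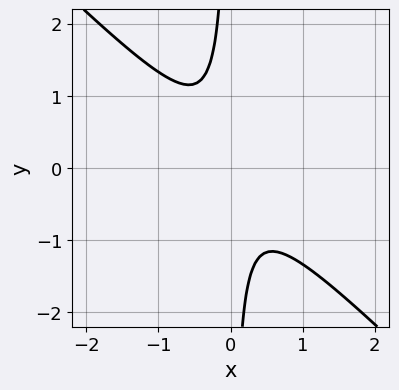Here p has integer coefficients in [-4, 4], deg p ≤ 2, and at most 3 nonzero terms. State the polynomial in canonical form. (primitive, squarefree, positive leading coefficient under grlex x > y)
First, deg p = 2. No degree-1 curve has this shape.
Then, reading off the gridlines: it misses every integer gridline on the x-axis; the curve avoids every integer y-axis point in the box.
Finally, assembling these constraints gives the stated polynomial.

3*x^2 + 3*x*y + 1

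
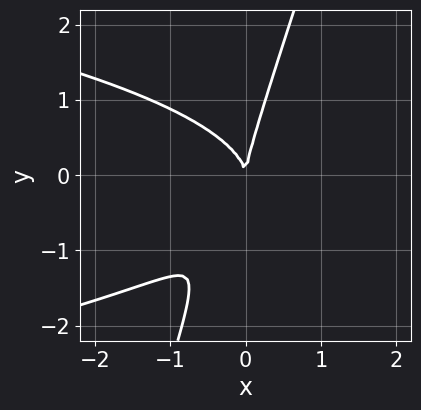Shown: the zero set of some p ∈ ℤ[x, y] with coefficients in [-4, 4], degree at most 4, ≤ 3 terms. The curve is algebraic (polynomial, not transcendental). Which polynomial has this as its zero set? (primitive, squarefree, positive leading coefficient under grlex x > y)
First, degree: the shape is more complex than any degree-2 curve, so deg p = 3.
Then, observable constraints: it crosses the y-axis at the gridline y = 0; one x-axis crossing is at x = 0.
Finally, together with the visible shape, these determine p as stated.

3*x*y^2 - y^3 + 3*x^2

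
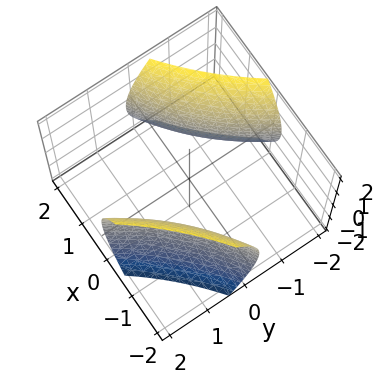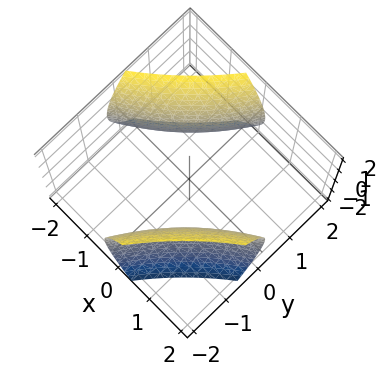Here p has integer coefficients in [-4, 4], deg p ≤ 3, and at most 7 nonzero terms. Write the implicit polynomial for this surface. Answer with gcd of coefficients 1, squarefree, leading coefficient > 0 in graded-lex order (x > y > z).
First, the picture has 2 separate pieces. Treating them together as one polynomial.
Then, degree: a generic line meets the surface in up to 2 points, so deg p = 2.
Then, observable constraints: it misses every integer gridline on the z-axis.
Finally, matching integer coefficients to the picture gives p.

x^2 - 3*x*y + y^2 - z^2 - 3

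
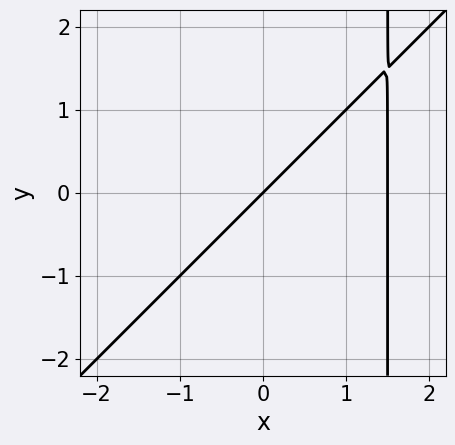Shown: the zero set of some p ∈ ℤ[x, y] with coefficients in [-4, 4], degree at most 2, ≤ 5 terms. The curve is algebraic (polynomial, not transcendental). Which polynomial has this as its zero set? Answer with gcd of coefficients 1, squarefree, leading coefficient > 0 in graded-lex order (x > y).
2*x^2 - 2*x*y - 3*x + 3*y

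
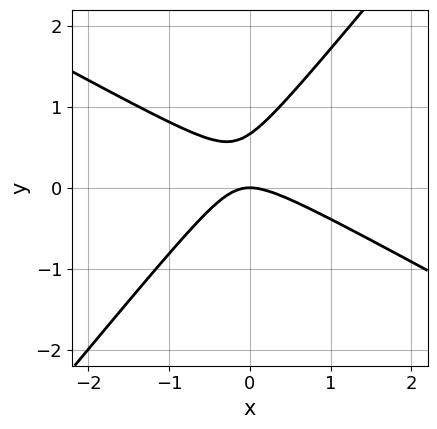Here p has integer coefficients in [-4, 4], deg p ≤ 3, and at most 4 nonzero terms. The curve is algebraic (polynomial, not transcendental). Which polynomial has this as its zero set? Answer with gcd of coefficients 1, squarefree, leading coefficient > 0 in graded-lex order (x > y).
(a) Degree: a generic line meets the curve in up to 2 points, so deg p = 2.
(b) Reading off the gridlines: it meets the y-axis at y = 0 (among the integer gridlines); it crosses the x-axis at the gridline x = 0.
(c) Solving for integer coefficients yields p as stated.

2*x^2 + 2*x*y - 3*y^2 + 2*y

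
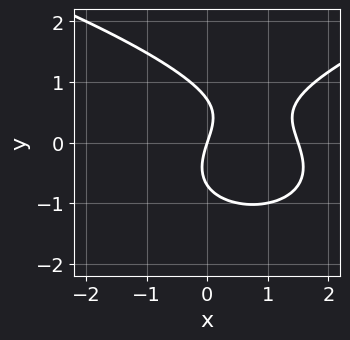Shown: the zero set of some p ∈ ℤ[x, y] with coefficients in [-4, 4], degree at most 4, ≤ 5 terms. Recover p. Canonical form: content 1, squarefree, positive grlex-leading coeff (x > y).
2*y^3 - 2*x^2 + 3*x - y

1. Degree: the shape is more complex than any degree-2 curve, so deg p = 3.
2. Observable constraints: it meets the y-axis at y = 0 (among the integer gridlines); it meets the x-axis at x = 0 (among the integer gridlines).
3. These observations pin down the coefficients.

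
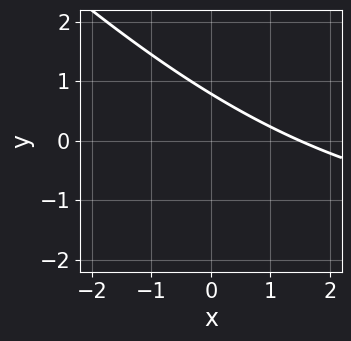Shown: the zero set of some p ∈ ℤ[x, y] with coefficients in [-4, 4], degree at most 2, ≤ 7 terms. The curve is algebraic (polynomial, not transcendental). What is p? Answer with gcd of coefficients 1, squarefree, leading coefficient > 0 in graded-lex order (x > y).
x*y + y^2 + 2*x + 3*y - 3

deg p = 2.
Putting this together gives p.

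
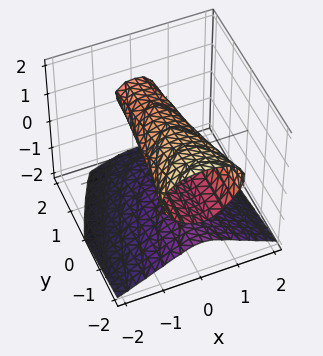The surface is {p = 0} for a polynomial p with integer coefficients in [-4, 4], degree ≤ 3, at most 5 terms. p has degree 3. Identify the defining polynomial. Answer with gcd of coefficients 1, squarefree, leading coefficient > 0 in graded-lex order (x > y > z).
y*z^2 + 2*z^3 + 3*x^2 - 3*z

1. I count 2 distinct pieces. Treating them together as one polynomial.
2. Degree: the shape is more complex than any degree-2 surface, so deg p = 3.
3. Against the integer gridlines: one z-axis crossing is at z = 0; every point of the y-axis in the box is on the surface; it crosses the x-axis at the gridline x = 0.
4. Solving for integer coefficients yields p as stated.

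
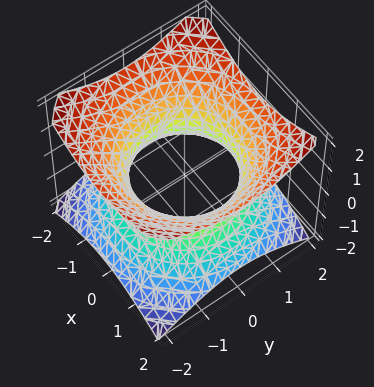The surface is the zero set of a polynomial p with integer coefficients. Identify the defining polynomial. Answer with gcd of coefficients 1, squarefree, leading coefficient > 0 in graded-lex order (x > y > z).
First, the degree is 2 — an hourglass — one-sheet hyperboloid; a quadric.
Next, by symmetry, every cross-section ⟂ z is a circle, so x, y appear only via x² + y²; the z ↦ −z reflection is a symmetry, so z appears only in even powers.
Next, observable constraints: the surface avoids every integer z-axis point in the box; a circular section at z = 0 has radius between 1 and 2.
Finally, the integer polynomial consistent with all of this is the stated p.

2*x^2 + 2*y^2 - 3*z^2 - 3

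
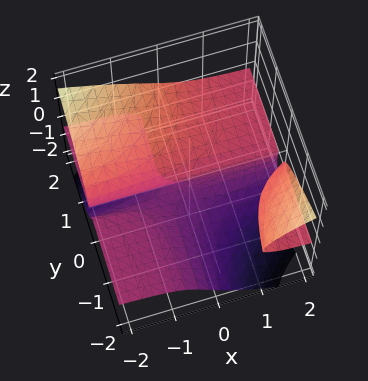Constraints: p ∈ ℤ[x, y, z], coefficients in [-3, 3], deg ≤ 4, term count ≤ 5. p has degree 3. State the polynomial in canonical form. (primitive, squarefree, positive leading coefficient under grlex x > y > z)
3*x*y*z + 3*z^3 + 2*z^2 - y

(a) There are 2 components.
(b) The degree is 3 — no degree-2 surface has this shape.
(c) Reading off the gridlines: the visible x-axis segment lies entirely on the surface; it meets the z-axis at z = 0 (among the integer gridlines); it meets the y-axis at y = 0 (among the integer gridlines).
(d) Fitting integer coefficients to these (and the overall shape) gives p.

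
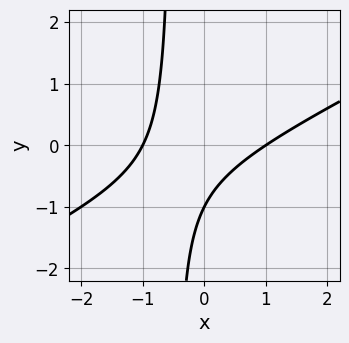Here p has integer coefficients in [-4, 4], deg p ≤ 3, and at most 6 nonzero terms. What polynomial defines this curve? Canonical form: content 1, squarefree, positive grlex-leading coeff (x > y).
x^2 - 2*x*y - y - 1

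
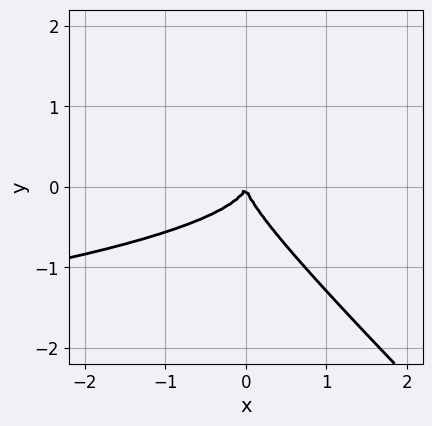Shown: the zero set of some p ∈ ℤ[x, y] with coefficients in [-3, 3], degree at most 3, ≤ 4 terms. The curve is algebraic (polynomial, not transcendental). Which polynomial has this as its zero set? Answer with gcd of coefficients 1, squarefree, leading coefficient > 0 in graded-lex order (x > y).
2*x*y^2 + 2*y^3 + x^2

First, degree: no degree-2 curve has this shape, so deg p = 3.
Next, from the visible intercepts: it crosses the y-axis at the gridline y = 0; one x-axis crossing is at x = 0.
Finally, matching integer coefficients to the picture gives p.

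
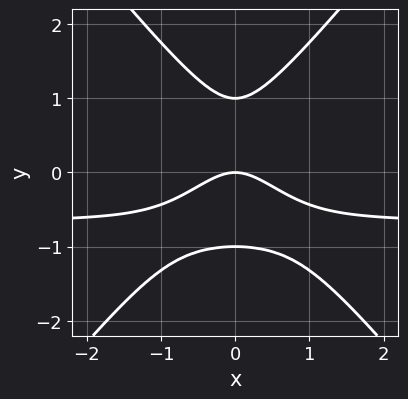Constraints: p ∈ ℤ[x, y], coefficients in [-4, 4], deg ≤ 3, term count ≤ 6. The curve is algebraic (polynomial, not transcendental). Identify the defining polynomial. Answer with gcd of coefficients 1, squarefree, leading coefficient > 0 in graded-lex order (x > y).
1. Degree: a generic line meets the curve in up to 3 points, so deg p = 3.
2. Symmetries: it's symmetric under x → −x, forcing even powers of x.
3. Reading off the gridlines: it meets the x-axis at x = 0 (among the integer gridlines); the y-axis gridline crossings are at y ∈ {-1, 0, 1}.
4. The integer polynomial consistent with all of this is the stated p.

3*x^2*y - 2*y^3 + 2*x^2 + 2*y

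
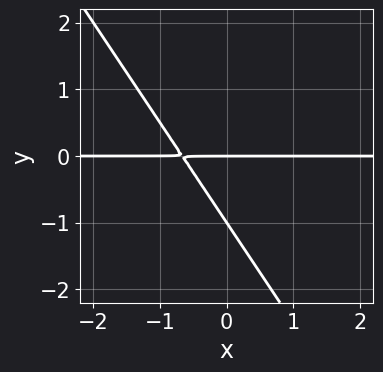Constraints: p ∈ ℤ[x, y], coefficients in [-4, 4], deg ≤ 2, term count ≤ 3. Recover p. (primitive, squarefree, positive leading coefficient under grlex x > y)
3*x*y + 2*y^2 + 2*y

First, deg p = 2. A generic line meets the curve in up to 2 points.
Next, observable constraints: among the integer gridlines, it crosses the y-axis at y ∈ {-1, 0}; the visible x-axis segment lies entirely on the curve.
Finally, matching integer coefficients to the picture gives p.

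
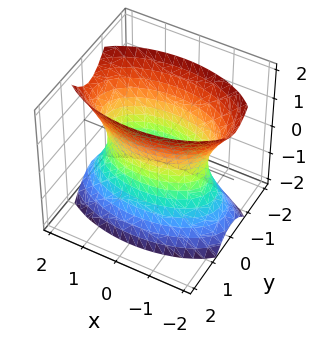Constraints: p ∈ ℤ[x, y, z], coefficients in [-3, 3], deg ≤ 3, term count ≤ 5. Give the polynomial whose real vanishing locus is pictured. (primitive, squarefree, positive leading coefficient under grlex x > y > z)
x^2 + 3*y^2 - z^2 - 2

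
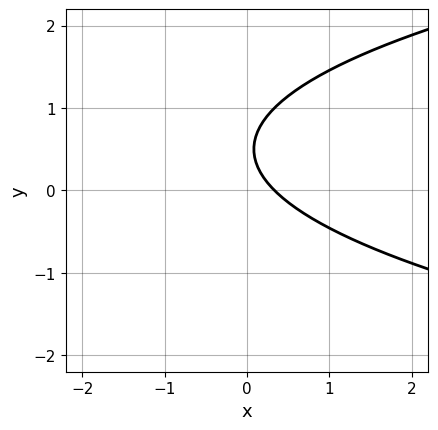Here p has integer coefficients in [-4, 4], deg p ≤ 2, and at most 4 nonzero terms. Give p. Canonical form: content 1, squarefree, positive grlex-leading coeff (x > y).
The degree is 2 — a generic line meets the curve in up to 2 points.
Checking where it meets the axes: no y-intercept at any integer in the box.
Solving for integer coefficients yields p as stated.

3*y^2 - 3*x - 3*y + 1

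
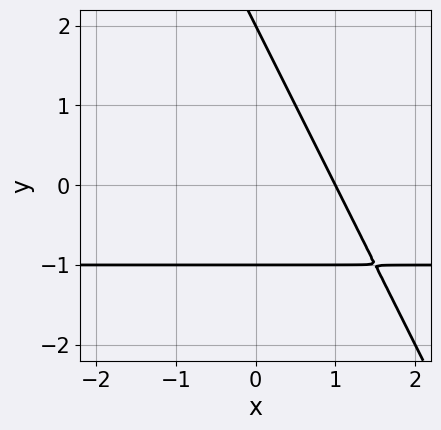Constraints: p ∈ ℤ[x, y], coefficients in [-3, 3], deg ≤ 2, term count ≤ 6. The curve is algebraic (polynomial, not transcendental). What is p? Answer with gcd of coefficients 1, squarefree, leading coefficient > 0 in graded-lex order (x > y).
First, deg p = 2. No degree-1 curve has this shape.
Then, from the axis intercepts and sections: among the integer gridlines, it crosses the y-axis at y ∈ {-1, 2}; it meets the x-axis at x = 1 (among the integer gridlines).
Finally, the integer polynomial consistent with all of this is the stated p.

2*x*y + y^2 + 2*x - y - 2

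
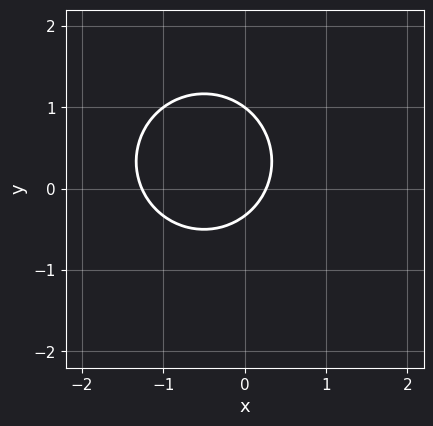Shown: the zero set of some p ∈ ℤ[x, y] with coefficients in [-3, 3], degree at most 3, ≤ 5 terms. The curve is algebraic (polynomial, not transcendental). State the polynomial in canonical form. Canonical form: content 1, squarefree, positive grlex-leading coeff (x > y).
3*x^2 + 3*y^2 + 3*x - 2*y - 1

First, the degree is 2 — no degree-1 curve has this shape.
Next, against the integer gridlines: one y-axis crossing is at y = 1.
Finally, fitting integer coefficients to these (and the overall shape) gives p.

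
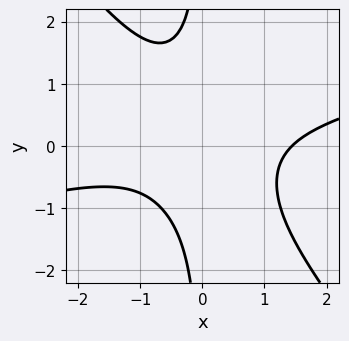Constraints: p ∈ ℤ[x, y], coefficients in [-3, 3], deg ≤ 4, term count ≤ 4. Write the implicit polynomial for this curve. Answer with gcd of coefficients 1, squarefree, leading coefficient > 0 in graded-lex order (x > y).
x^3 - 3*x^2*y - 3*x*y^2 - 3

1. deg p = 3. No degree-2 curve has this shape.
2. From the axis intercepts and sections: the curve avoids every integer y-axis point in the box.
3. Putting this together gives p.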